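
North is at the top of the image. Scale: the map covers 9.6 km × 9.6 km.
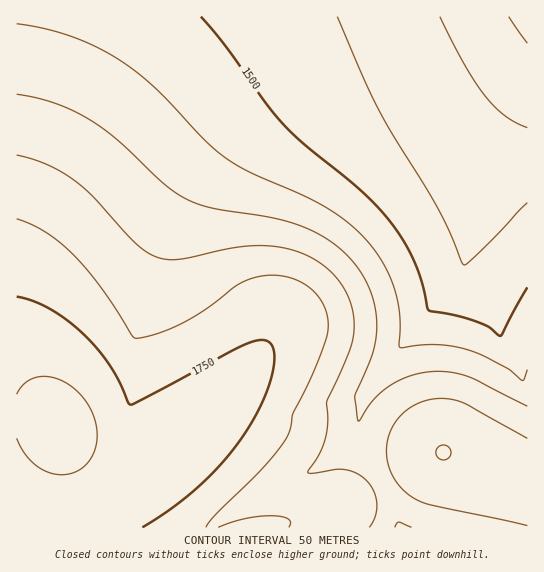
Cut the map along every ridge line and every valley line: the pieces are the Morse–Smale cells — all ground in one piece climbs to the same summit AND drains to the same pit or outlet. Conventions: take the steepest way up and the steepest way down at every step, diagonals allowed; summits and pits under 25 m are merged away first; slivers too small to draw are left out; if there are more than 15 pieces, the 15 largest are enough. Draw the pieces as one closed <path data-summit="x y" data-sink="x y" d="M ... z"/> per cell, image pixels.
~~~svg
<path data-summit="57 430" data-sink="527 17" d="M527 16l-511 1 1 511 256 0 66-21 42-25-10-17-16-19 8-48 17-27 84-105 1-61 8-31 22-41 33-44z"/><path data-summit="443 453" data-sink="527 17" d="M527 89l-32 44-22 41-8 31-1 61-84 105-17 27-8 48 16 19 11 18 61-31 62 24 17 5 6 0z"/><path data-summit="443 453" data-sink="401 527" d="M443 452l-60 30 18 46 127-1-1-46-22-5z"/><path data-summit="57 430" data-sink="401 527" d="M382 483l-43 24-66 20 126 1-6-22z"/>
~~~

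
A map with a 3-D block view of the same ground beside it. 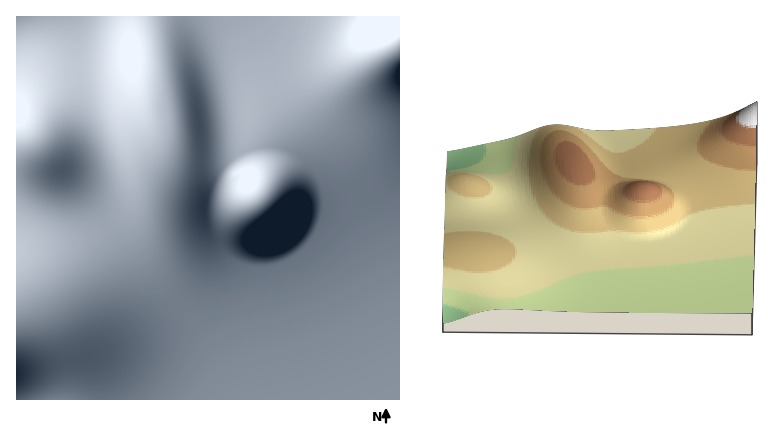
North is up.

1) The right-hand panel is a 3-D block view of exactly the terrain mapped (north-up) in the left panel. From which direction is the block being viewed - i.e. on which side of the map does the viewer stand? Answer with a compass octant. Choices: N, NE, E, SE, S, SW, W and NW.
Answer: S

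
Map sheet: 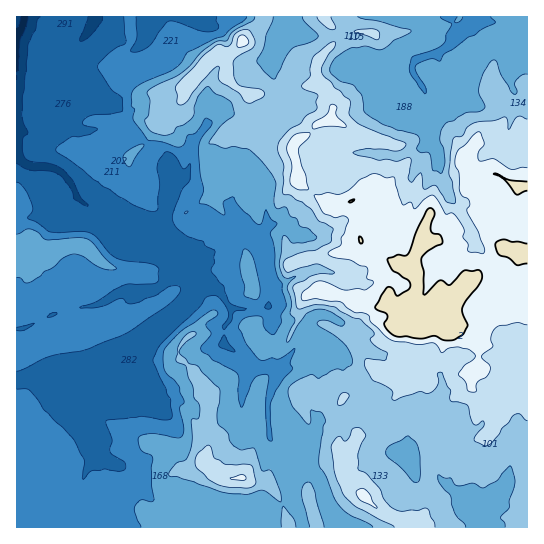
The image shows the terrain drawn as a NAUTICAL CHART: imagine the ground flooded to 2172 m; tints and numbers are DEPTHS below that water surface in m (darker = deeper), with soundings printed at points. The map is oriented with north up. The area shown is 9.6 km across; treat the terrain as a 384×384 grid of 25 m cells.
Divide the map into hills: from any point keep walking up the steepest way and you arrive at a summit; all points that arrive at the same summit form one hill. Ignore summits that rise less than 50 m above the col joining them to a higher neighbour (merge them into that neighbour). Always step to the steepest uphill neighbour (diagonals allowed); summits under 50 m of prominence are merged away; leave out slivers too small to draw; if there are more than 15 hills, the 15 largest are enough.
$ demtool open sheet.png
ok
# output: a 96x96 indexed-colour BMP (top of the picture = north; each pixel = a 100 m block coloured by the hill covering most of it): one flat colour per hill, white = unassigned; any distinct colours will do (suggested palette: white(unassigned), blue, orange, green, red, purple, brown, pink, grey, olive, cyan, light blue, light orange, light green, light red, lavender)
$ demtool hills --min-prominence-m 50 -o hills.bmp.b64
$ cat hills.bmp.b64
<image width="96" height="96" href="data:image/bmp;base64,Qk12EgAAAAAAAHYAAAAoAAAAYAAAAGAAAAABAAQAAAAAAAASAAATCwAAEwsAABAAAAAAAAAA////ALR3HwAOf/8ALKAsACgn1gC9Z5QAS1aMAMJ34wB/f38AIr28AM++FwDox64AeLv/AIrfmACWmP8A1bDFABERERERERERERERERERERERERERERESIiIiIiIiIlVVVVVVVVVVVVVVVVVVERERERERERERERERERERERERERERERERERESIiIiIiIiIlVVVVVVVVVVVVVVVVVVERERERERERERERERERERERERERERERERERESIiIiIiIiIlVVVVVVVVVVVVVVVVVVEREREREREREREREREREREREREREREREiERIiIiIiIiIiJVVVVVVVVVVVVVVVVVVRERERERERERERERERERERERESIiIiIiIiIiIiIiIiIiIiJVVVVVVVVVVVVVVVVVURERERERERERERERERERERERIiIiIiIiIiIiIiIiIiIiIiVVVVVVVVVVVVVVVVVVERERERERERERERERERERERERIiIiIiIiIiIiIiIiIiIiIiVVVVVVVVVVVVVVVVURERERERERERERERERERERERESIiIiIiIiIiIiIiIiIiIiIiVVVVVVVVVVVVVVVVEREREREREREREREREREREREREiIiIiIiIiIiIiIiIiIiIiIlVVVVVVVVVVVVVVUREREREREREREREREREREREREREiIiIiIiIiIiIiIiIiIiIiIlVVVVVVVVVVVVVVERERERERERERERERERERERERESIiIiIiIiIiIiIiIiIiIiIiJVVVVVVVVVVVVVVVEREREREREREREREREREREREREiIiIiIiIiIiIiIiIiIiIiIiVVVVVVVVVVVVVVVRERERERERERERERERERERERESIiIiIiIiIiIiIiIiIiIiIiIlVVVVVVVVVVVVVRERERERERERERERERERERERERIiIiIiIiIiIiIiIiIiIiIiIiJVVVVVVVVVVVVVURERERERERERERERERERERERESIiIiIiIiIiIiIiIiIiIiIiIiJVVVVVVVVVVVVVURERERERERERERERERERERERESIiIiIiIiIiIiIiIiIiIiIiERERVVVVVVVVVVVVEREREREREREREREREREREREREiIiIiIiIiIiIiIiIiIiIiIhERERFVVVVVVVVVVVEREREREREREREREREREREREREiIiIiIiIiIiIiIiIiIiIiIRERERFVVVVVVVVVVVURERERERERERERERERERERERIiIiIiIiIiIiIiIiIiIiIiIRERERFVVVVVVVVVVVURERERERERERERERERERERERIiIiIiIiIiIiIiIiIiIiIiIREREREVVVVVVVVVVVERERERERERERERERERERERESIiIiIiIiIiIiIiIiIiIiIiIRERERERERVVVVVVVREREREREREREREREREREREREiIiIiIiIiIiIiIiIiIiIiIiIRERERERERFVVVVVEREREREREREREREREREREREREiIiIiIiIiIiIiIiIiIiIiIiIREREREREREVVVVRERERERERERERERERERERERERIiIiIiIiIiIiIiIiIiIiIiIiIRERERERERERFVURERERERERERERERERERERERERIiIiIiIiIiIiIiIiIiIiIiIiIRERERERERERERERERERERERERERERERERERERERIiIiIiIiIiIiIiIiIiIiIiIiIhEREREREREREREREREREREREREREREREREREREREiIhEiIiIiIiIiIiIiIiIiIiIhERERERERERERERERERERERERERERERERERERERERERERESIiIiIiIiIiIiIiIiIhEREREREREREREREREREREREREREREREURBEREUQRERERERIiIiIiIiIiIiIiIiIiEREREREREREREREREREREREREREREREURERERERBERERESIiIiIiIiIiIiIiIiIiEREREREREREREREREREREREREREREREURERERERERBERESIiIiIiIiIiIiIiIREREREREREREREREREREREREREREREREREUREREREREREQRESIiIiIiIiIiIiIiEREREREREREREREREREREREREREREREREREUREREREREREREQSIiIiIiIiIiIiIhEREREREREREREREREREREREREREREREREREUREREREREREREREIiIiIiIiIiIiEREREREREREREREREREREREREREREREREREREUREREREREREREREQiIiIiIiIiIhEREREREREREREREREREREREREREREREREREREURERERERERERERERCIiIiIiIiIhEREREREREREREREREREREREREREREREREREREUREREREREREREREREIiIiIiIiIhEREREREREREREREREREREREREREREREREREREURERERERERERERERERCIiIiIiIhEREREREREREREREREREREREREREREREREREREUREREREREREREREREREIiIiIhEREREREREREREREREREREREREREREREREREREREUREREREREREREREREREQiIiIhEREREREREREREREREREREREREREREREREREREREURERERERERERERERERERCIiIREREREREREREREREREREREREREREREREREREREREUREREREREREREREREREREIiEREREREREREREREREREREREREREREREREREREREREUREREREREREREREREREREQREREREREREREREREREREREREREREREREREREREREREUREREREREREREREREREREQREREREREREREREREREREREREREREREREREREREREREURERERERERERERERERERERBEREREREREREREREREREREREREREREREREREREREREURERERERERERERERERERERBEREREREREREREREREREREREREREREREREREREREREURERERERERERERERERERERBEREREREREREREREREREREREREREREREREREREREREURERERERERERERERERERERBEREREREREREREREREREREREREREREREREREREREREURERERERERERERERERERERBEREREREREREREREREREREREREREREREREREREREREUREREREREREREREREREREQREREREREREREREREREREREREREREREREREREREREREUREREREREREREREREREREQREREREREREREREREREREREREREREREREREREREREREURERERERERERERERERERBEREREREREREREREREREREREREREREREREREREREREREUREREREREREREREREREQREREREREREREREREREREREREREREREREREREREREREREUREREREREREREREREREEREREREREREREREREREREREREREREREREREREREREREREUREREREREREREREREQREREREREREREREREREREREREREREREREREREREREREREREURERERERERERERERBEREREREREREREzEREREREREREREREREREREREREREREREREUREREREREREREQRERERERERERERERMzMREREREREREREREREREREREREREREREREUREREREREREREERERERERERERERETMzMREREREREREREREREREREREREREREREREUREREREREREQRERERERERERERERETMzMREREREREREREREREREREREREREREREREURERERERERBEREREREREREREREREzMzMREREREREREREREREREREREREREREREREUREREREREERERERERERERERERERMzMzMREREREREREREREREREREREREREREREREURERERERBEREREREREREREREREREzMzMREREREREREREREREREREREREREREREREUREREREQREREREREREREREREREREzMzMREREREREREREREREREREREREREREREREUREREREQREREREREREREREREREREzMzMREREREREREREREREREREREREREREREREUREREREERERERERERERERERERERMzMzMREREREREREREREREREREREREREREREREUREREREERERERERERERERERERETMzMzMREREREREREREREREREREREREREREREREURERERBERERERERERERETMRERETMzMzEREREREREREREREREREREREREREREREREUREREEREREREREREREREzMREREzMzMxEREREREREREREREREREREREREREREREREUEREREREREREREREREREzMzMzMzMzMxERERERERERERERERERERERERERERERERERERERERERERERERERERMzMzMzMzMzMxERERERERERERERERERERERERERERERERERERERERERERERERERETMzMzMzMzMzMzEREREREREREREREREREREREREREREREREREREREREREREREREREzMzMzMzMzMzMzMRERERERERERERERERERERERERERERERERERERERERERERERETMzMzMzMzMzMzMzMREREREREREREREREREREREREREREREREREREREREREREREREzMzMzMzMzMzMzMzMREREREREREREREREREREREREREREREREREREREREREREREzMzMzMzMzMzMzMzMzMxERERERERERERERERERERERERERERERERERERERMzMzMzMzMzMzMzMzMzMzMzMzMzERERERERERERERERERERERERERERERERERERERMzMzMzMzMzMzMzMzMzMzMzMzMzEREREREREREREREREREREREREREREREREREREREzMzMzMzMzMzMzMzMzMzMzMzMzMREREREREREREREREREREREREREREREREREREREzMzMzMzMzMzMzMzMzMzMzMzMzMRERERERERERERERERERERERERERERERERERERETMzMzMzMzMzMzMzMzMzMzMzMzMREREREREREREREREREREREREREREREREREREREREzMzMzMzMzMzMzMzMzMzMzMzMREREREREREREREREREREREREREREREREREREREREzMzMzMzMzMzMzMzMzMzMzMzMRERERERERERERERERERERERERERERERERERERERETMzMzMzMzMzMzMzMzMzMzMzEREREREREREREREREREREREREREREREREREREREREzMzMzMzMzMzMzMzMzMzMzMzERERERERERERERERERERERERERERERERERERERERMzMzMzMzMzMzMzMzMzMzMzMxEREREREREREREREREREREREREREREREREREREREzMzMzMzMzMzMzMzMzMzMzMzMxERERERERERERERERERERERERERERERERERERERMzMzMzMzMzMzMzMzMzMzMzMzMxERERERERERERERERERERERERERERERERERERERMzMzMzMzMzMzMzMzMzMzMzMzMxERERERERERERERERERERERERERERERERERERERMzMzMzMzMzMzMzMzMzMzMzMzMxEREREREREREREREREREREREREREREREREREREREzMzMzMzMzMzMzMzMzMzMzMzMxEREREREREREREREREREREREREREREREREREREREzMzMzMxEzMzMzMzMzMzMzMzMzERERERERERERERERERERERERERERERERERERERETMzMzERETMzMzMzMzMzMzMzMzERERERERERERERERERERERERERERERERERERERERMzMxERETMzMzMzMzMzMzMzMzEREREREREREREREREREREREREREREREREREREREREzERERERMzMzMzMzMzMzMzMzMRERERERERERERERERERERERERERERERERERERERERERERERMzMzMzMzMzMzMzMxERERERERERERERERERERERERERERERERERERERERERERERERMzMzMzMzMzMzMxEREREREREREREREREREREREREREREREREQ=="/>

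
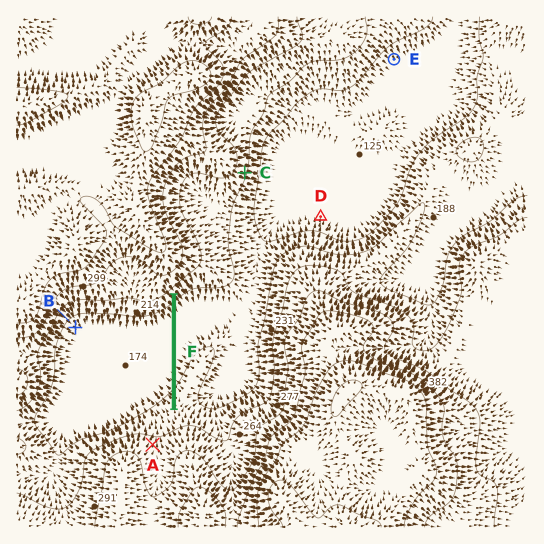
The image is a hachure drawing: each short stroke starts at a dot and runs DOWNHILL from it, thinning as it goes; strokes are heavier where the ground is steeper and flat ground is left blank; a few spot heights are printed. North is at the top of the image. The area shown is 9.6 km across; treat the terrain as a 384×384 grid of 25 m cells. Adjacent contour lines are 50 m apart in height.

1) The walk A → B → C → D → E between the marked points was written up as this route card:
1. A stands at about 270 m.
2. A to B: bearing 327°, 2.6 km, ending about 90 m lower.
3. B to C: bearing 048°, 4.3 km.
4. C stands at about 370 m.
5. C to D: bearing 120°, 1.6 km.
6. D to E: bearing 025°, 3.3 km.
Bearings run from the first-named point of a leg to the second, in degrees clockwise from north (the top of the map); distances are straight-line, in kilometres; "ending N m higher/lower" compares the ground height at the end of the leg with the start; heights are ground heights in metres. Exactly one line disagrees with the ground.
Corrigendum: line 4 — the height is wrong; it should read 210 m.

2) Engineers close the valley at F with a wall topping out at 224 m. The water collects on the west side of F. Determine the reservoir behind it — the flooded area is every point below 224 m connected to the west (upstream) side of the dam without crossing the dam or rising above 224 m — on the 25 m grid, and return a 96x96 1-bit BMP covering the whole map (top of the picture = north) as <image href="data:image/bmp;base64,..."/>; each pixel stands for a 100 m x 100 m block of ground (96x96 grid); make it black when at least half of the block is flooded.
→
<image width="96" height="96" href="data:image/bmp;base64,Qk2+BAAAAAAAAD4AAAAoAAAAYAAAAGAAAAABAAEAAAAAAIAEAAATCwAAEwsAAAIAAAAAAAAA////AAAAAAAAAAAAAAAAAAAAAAAAAAAAAAAAAAAAAAAAAAAAAAAAAAAAAAAAAAAAAAAAAAAAAAAAAAAAAAAAAAAAAAAAAAAAAAAAAAAAAAACAAAAAAAAAAAAAAAPgAAAAAAAAAAAAAAfwAAAAAAAAAAAAAA/wAAAAAAAAAAAAAA/wAAAAAAAAAAAAAAf4AAAAAAAAAAAAAAP4AAAAAAAAAAAAAAP4AAAAAAAAAAAAAAH8AAAAAAAAAAAAAAP+AAAAAAAAAAAAAAP/wAAAAAAAAAAAAAf/8AAAAAAAAAAAAA///gAAAAAAAAAAAA///8AAAAAAAAAAAA////gAAAAAAAAAAA////wAAAAAAAAAAAf///4AAAAAAAAAAAP///4AAAAAAAAAAAP///4AAAAAAAAAAAH///4AAAAAAAAAAAH///4AAAAAAAAAAAD///4AAAAAAAAAAAD///4AAAAAAAAAAAD///4AAAAAAAAAAAD///4AAAAAAAAAAAD///4AAAAAAAAAAAD///4AAAAAAAAAAAD///4AAAAAAAAAAAD///4AAAAAAAAAAAB///4AAAAAAAAAAAB///4AAAAAAAAAAAA///4AAAAAAAAAAAA///4AAAAAAAAAAAAf//4AAAAAAAAAAAAP//4AAAAAAAAAAAADwA4AAAAAAAAAAAAAAAIAAAAAAAAAAAAAAAAAAAAAAAAAAAAAAAAAAAAAAAAAAAAAAAAAAAAAAAAAAAAAAAAAAAAAAAAAAAAAAAAAAAAAAAAAAAAAAAAAAAAAAAAAAAAAAAAAAAAAAAAAAAAAAAAAAAAAAAAAAAAAAAAAAAAAAAAAAAAAAAAAAAAAAAAAAAAAAAAAAAAAAAAAAAAAAAAAAAAAAAAAAAAAAAAAAAAAAAAAAAAAAAAAAAAAAAAAAAAAAAAAAAAAAAAAAAAAAAAAAAAAAAAAAAAAAAAAAAAAAAAAAAAAAAAAAAAAAAAAAAAAAAAAAAAAAAAAAAAAAAAAAAAAAAAAAAAAAAAAAAAAAAAAAAAAAAAAAAAAAAAAAAAAAAAAAAAAAAAAAAAAAAAAAAAAAAAAAAAAAAAAAAAAAAAAAAAAAAAAAAAAAAAAAAAAAAAAAAAAAAAAAAAAAAAAAAAAAAAAAAAAAAAAAAAAAAAAAAAAAAAAAAAAAAAAAAAAAAAAAAAAAAAAAAAAAAAAAAAAAAAAAAAAAAAAAAAAAAAAAAAAAAAAAAAAAAAAAAAAAAAAAAAAAAAAAAAAAAAAAAAAAAAAAAAAAAAAAAAAAAAAAAAAAAAAAAAAAAAAAAAAAAAAAAAAAAAAAAAAAAAAAAAAAAAAAAAAAAAAAAAAAAAAAAAAAAAAAAAAAAAAAAAAAAAAAAAAAAAAAAAAAAAAAAAAAAAAAAAAAAAAAAAAAAAAAAAAAAAAAAAAAAAAAAAAAAAAAAAAAAAAAAAAAAAAAAAAAAAAAAAAAAAAAAAAAAAAAAAAAAAAAAAAAAAAAAAAAAAAAAAAAAAAAAAAAAAAAAAAAAAAAAAAAAAAAAAAAAAAAA="/>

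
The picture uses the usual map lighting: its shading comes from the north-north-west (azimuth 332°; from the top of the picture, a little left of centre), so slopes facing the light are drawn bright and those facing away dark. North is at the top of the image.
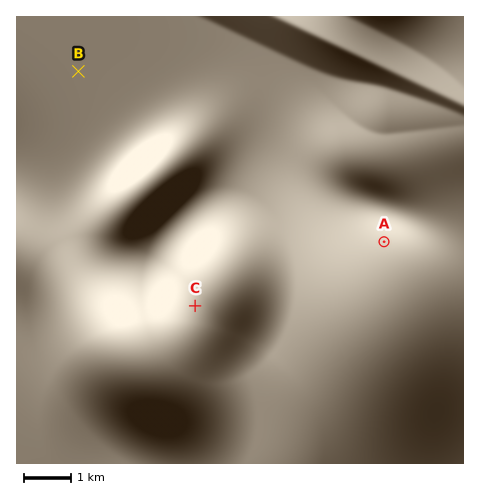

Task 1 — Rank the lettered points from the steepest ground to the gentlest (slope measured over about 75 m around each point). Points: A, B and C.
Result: A C B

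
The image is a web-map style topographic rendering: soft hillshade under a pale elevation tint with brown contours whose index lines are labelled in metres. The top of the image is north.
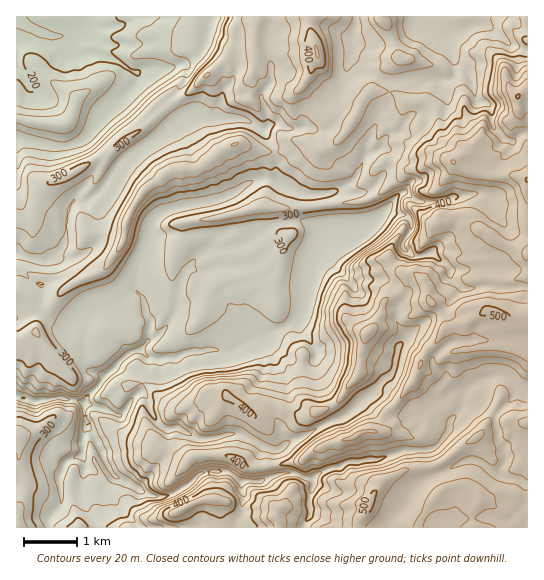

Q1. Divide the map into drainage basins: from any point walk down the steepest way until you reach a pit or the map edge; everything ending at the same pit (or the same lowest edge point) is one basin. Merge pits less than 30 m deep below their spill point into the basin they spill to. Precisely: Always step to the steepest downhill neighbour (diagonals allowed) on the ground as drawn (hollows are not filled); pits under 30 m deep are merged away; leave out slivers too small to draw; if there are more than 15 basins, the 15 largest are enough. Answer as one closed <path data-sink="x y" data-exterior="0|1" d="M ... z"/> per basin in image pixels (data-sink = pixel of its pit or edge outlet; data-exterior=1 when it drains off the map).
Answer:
<path data-sink="17 17" data-exterior="1" d="M461 216l-24 7-12 18-19 2-8-4-3 2-6 10 0 8 10 12 16 3-4 1-12 18-15 9-9 24-10 11-5 34-26 34-25 11-7 0-24-11-9-1-16 11-8-8-19-12-12 0-39 17-7 6-11 17-1 7 5 6 27 13-20 25 5 17 5 8 24-11 16 0 2 2 2 26 306-1 0-273-29-11z"/><path data-sink="23 398" data-exterior="0" d="M381 91l-8 0-8 6-18 34-16 16-9 4-4 0-15-10-8 0-16 11-12 0-25-8-8 0-13 7-24 18-23 0-8 4-21 16-12 17-6 15-4 22-21 28-36 17-17 20-8 0-6-3-12-12-7-2 0 143 4 4-1 25 6 15-2 21-7 15 1 14 204 0 0-13-1-13-2-2-16 0-21 11-4-1-4-7-5-17 20-25-27-13-5-6 1-7 14-20 43-20 12 0 19 12 8 8 16-11 9 1 24 11 7 0 25-11 26-34 5-34 10-11 9-24 15-9 12-18 4-1-16-3-10-12 2-12 6-8 9 4 19-2 12-18 24-7 38 27 29 10 0-72-17-6-22 1-12-1-15-6-9-7 10-9-5-6-9-3-6-5-6-28-6-7-5-3-21 0-14-9z"/><path data-sink="17 253" data-exterior="1" d="M311 16l-52 1-3 8-2 18-17 1-6 6-4 9-24 18-12 14-26 17-20 19-22 13-16 15-13 5-33 20-14 4-8 14-6 20-4 3-13 0 0 69 7 3 12 12 6 3 8 0 17-20 36-17 19-25 8-32 15-24 30-21 23 0 24-18 13-7 8 0 25 8 16-1 12-10 12 2 11 8 13-4 16-16 4-8-13-7-11-3-24-26 14-29 0-7-6-18z"/>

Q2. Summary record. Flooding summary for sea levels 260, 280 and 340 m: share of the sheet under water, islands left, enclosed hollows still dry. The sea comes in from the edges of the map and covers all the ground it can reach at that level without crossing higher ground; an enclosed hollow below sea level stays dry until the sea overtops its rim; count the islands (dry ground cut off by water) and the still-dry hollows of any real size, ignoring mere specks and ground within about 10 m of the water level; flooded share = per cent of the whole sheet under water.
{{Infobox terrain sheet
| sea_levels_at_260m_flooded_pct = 11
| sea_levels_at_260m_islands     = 0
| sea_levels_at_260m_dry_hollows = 0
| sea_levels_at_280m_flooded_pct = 26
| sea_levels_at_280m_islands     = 0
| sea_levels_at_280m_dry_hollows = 0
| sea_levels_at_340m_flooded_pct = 52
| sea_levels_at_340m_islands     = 1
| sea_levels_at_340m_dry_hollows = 0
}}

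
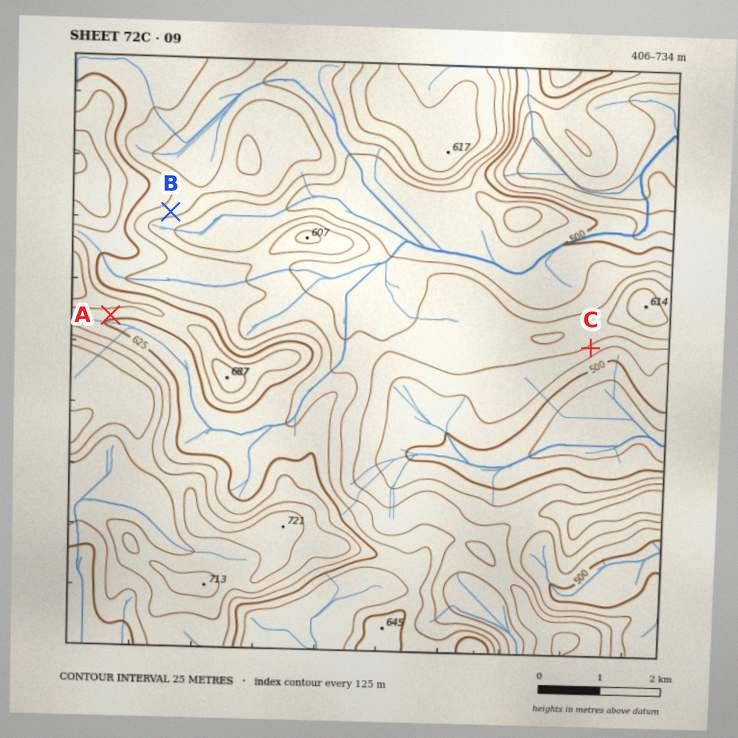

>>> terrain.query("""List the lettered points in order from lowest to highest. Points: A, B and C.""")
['C', 'B', 'A']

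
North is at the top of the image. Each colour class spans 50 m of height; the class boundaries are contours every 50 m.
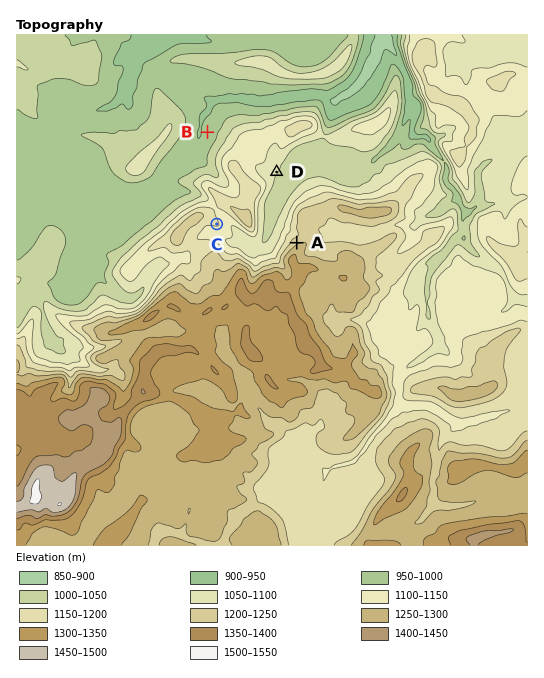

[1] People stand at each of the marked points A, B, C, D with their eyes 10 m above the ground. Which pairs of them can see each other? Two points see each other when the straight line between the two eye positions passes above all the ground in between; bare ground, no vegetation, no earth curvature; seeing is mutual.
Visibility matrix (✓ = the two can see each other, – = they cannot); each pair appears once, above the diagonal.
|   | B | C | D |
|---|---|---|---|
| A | – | ✓ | ✓ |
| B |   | – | – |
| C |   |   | – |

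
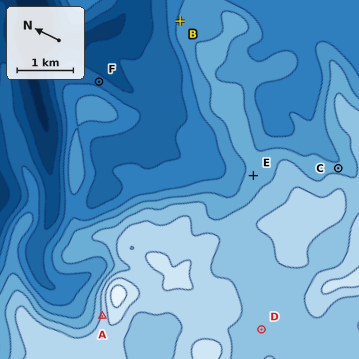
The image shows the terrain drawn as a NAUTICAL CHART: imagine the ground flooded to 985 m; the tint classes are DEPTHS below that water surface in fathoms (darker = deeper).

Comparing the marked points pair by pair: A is above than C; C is above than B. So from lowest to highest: B C A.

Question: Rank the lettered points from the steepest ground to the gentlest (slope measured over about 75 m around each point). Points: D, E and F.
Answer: F E D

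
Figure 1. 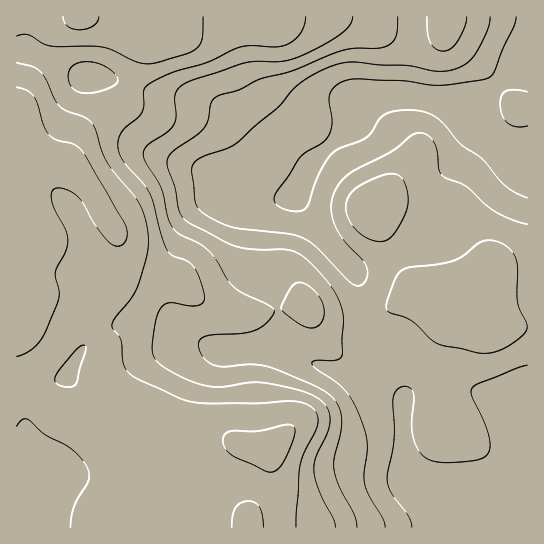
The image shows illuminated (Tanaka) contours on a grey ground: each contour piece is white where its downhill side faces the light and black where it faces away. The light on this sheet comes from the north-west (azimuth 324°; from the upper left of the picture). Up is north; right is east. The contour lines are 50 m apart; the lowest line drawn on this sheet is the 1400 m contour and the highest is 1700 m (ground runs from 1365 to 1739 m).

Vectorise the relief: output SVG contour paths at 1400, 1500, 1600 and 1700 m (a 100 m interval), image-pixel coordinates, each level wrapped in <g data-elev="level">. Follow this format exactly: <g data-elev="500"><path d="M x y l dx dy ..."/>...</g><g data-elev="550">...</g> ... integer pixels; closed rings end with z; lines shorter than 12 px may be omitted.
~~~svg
<g data-elev="1400"><path d="M527 198l-12-5-10-8-22-25-22-16-16-19-8-7-12-6-18-2-13 1-9 4-6 4-7 12-5 6-8 4-20 7-7 6-13 20-10 29-4 6-8 2-11-1-9-5-3-6 3-7 22-34 7-6 16-9 7-8 3-13-3-25 3-7 5-5 9-5 12-1 45 2 38 4 46-7 4-2 3-5 9-22 11-23 2-9"/><path d="M527 92l-12-2-9 1-4 4-2 8 2 12 5 8 10 4 10-1"/></g><g data-elev="1500"><path d="M385 527l-2-8-13-22-5-12-1-11 3-32-3-13-7-19-6-12-8-9-9-8-18-12-4-6 3-3 22 0 5-5 1-40-3-12-6-12-20-25-17-13-11-3-29 0-20-3-12-5-39-21-7-11-4-21-7-20-1-7 1-5 5-6 23-16 9-8 3-8 3-16 5-6 23-7 22-11 33-9 47-19 14-3 23 0 9-2 6-4 3-5 2-20"/><path d="M477 353l13 0 13-4 18-12 5-6 1-4-9-25 0-33-2-11-9-11-6-4-8-3-7 0-7 3-16 13-10 5-16 3-27 3-8 3-7 9-9 26 0 4 3 3 22 9 26 22z"/><path d="M374 241l9 0 7-3 8-11 8-16 2-10-1-12-4-10-6-5-12 1-21 8-11 8-6 10-1 10 5 13 10 10z"/><path d="M427 17l1 16 2 9 5 7 8 2 8-2 6-7 8-15 2-10"/></g><g data-elev="1600"><path d="M335 527l-2-9-14-28-5-17 2-15 11-24 3-11-1-12-6-9-9-6-11-5-37-8-16-1-31 5-17-2-15-6-16-8-11-6-6-7-2-8 1-11 3-20 5-11 4-4 5-1 20 3 9-1 5-4 0-7-5-17-6-11-7-6-13-4-6-6-5-13-12-43-7-10-20-23-3-7-2-8 1-8 3-7 20-19 2-6 0-16 6-7 23-11 36-10 32-15 10-1 24 1 12-2 6-4 7-7 4-8 2-9"/><path d="M82 93l-9-5-5-9 1-9 8-7 10-1 12 2 12 6 6 8 0 5-9 6-14 4z"/></g><g data-elev="1700"><path d="M263 527l-1-12-2-8-5-4-6-2-8 2-6 5-2 7-1 12"/><path d="M266 471l5 1 4-1 8-9 11-25 1-7-2-4-7-1-31 6-22 0-8 3-2 4 0 5 6 10 6 4z"/><path d="M17 356l13-5 10-10 6-11 13-32 0-8-4-17 11-22 2-12-3-10-13-26-1-8 2-5 4-2 6 1 8 3 7 5 5 6 14 24 9 12 7 6 5 1 4-1 4-5 1-6-3-12-41-69-9-9-17-4-7-4-6-10-6-21-4-8-7-6-10-4"/><path d="M63 17l1 5 3 4 6 3 6 1 8-1 6-3 4-4 2-5"/></g>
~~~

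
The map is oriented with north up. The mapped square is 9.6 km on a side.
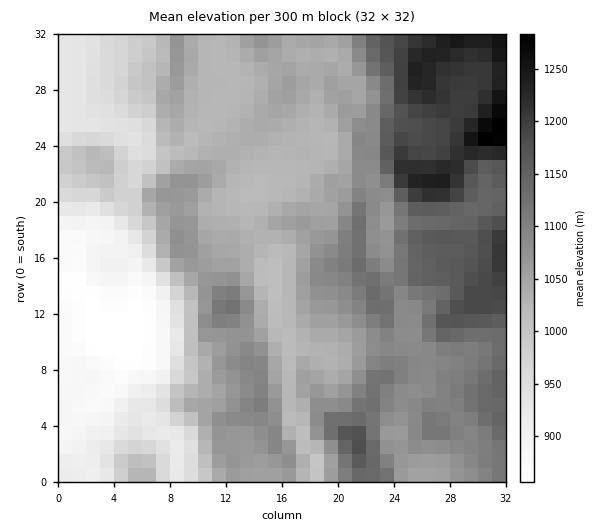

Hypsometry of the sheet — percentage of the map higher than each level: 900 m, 91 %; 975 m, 79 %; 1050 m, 52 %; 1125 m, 20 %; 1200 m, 6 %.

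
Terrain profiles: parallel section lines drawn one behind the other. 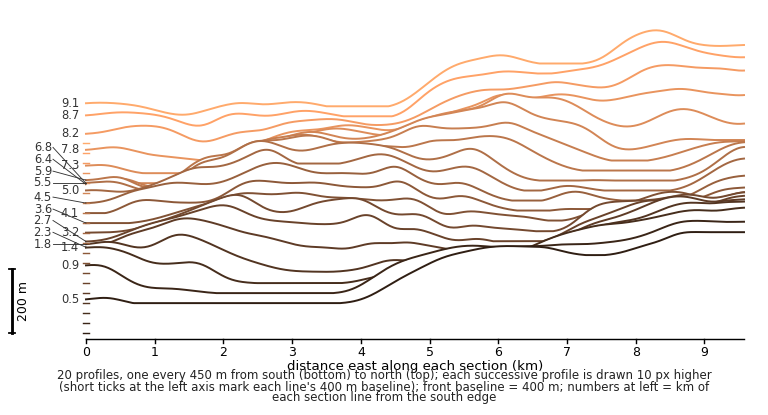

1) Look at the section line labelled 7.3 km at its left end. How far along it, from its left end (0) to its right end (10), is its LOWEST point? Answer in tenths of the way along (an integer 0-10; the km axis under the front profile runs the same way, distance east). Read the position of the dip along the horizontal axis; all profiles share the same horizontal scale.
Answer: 1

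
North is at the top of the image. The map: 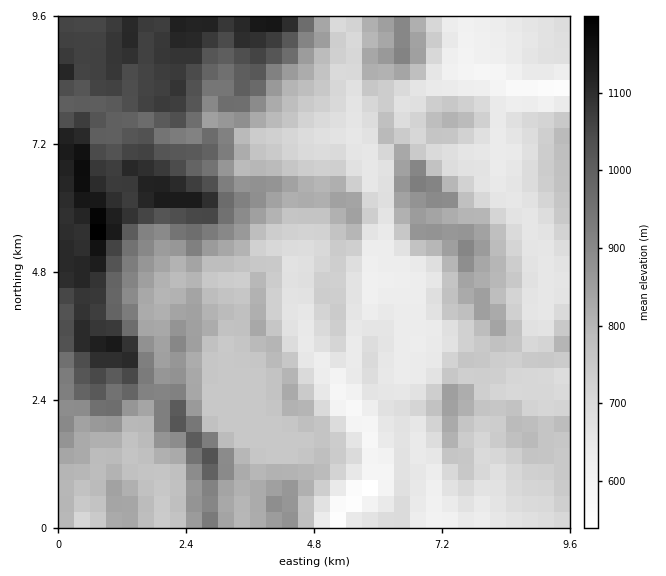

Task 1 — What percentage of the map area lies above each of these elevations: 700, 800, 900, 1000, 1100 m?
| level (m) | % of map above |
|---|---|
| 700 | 72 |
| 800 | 42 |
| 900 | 24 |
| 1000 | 17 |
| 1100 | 5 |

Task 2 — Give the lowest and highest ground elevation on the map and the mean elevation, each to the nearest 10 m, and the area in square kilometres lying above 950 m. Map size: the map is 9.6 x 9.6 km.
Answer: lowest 510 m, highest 1230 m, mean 810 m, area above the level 18.6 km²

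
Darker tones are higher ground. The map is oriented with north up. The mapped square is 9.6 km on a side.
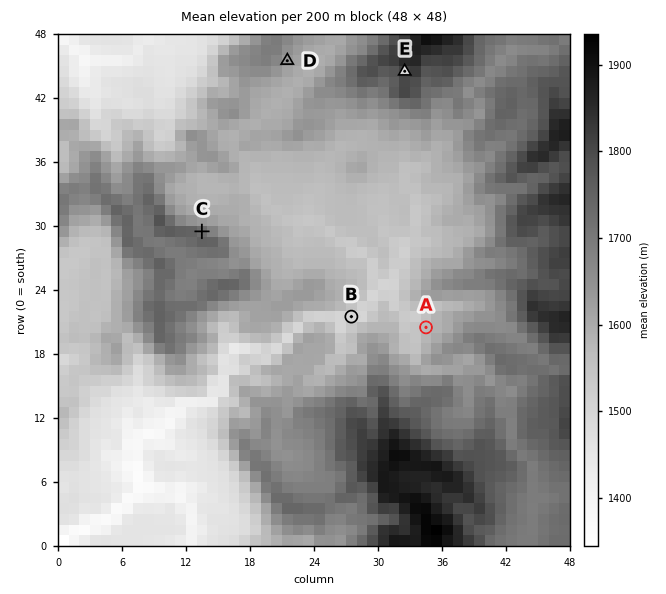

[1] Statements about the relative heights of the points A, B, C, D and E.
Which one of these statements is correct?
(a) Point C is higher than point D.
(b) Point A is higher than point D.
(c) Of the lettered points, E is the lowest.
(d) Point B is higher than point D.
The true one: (a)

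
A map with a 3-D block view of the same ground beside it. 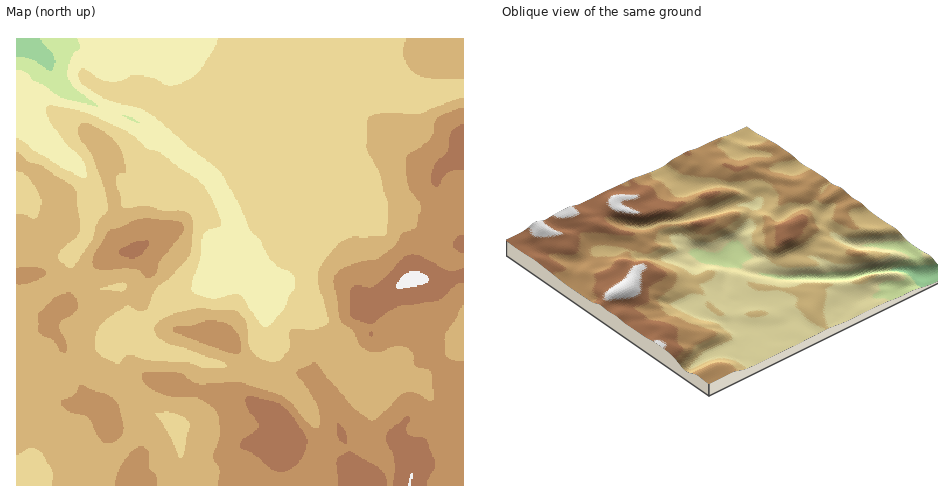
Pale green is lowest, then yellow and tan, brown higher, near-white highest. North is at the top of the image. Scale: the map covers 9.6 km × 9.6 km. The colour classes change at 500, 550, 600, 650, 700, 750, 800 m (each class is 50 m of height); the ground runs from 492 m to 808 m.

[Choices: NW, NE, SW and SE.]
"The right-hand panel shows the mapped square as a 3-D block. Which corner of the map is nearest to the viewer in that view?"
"NE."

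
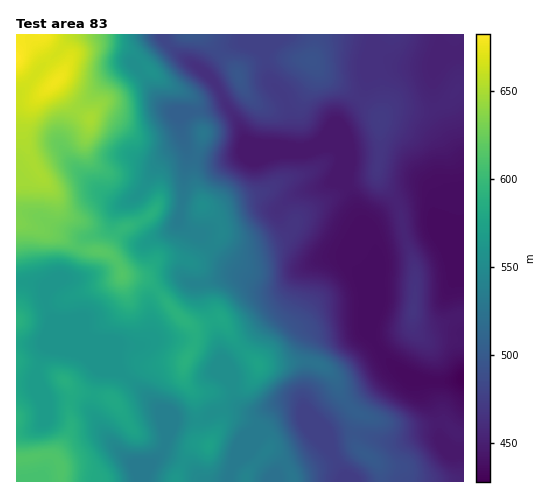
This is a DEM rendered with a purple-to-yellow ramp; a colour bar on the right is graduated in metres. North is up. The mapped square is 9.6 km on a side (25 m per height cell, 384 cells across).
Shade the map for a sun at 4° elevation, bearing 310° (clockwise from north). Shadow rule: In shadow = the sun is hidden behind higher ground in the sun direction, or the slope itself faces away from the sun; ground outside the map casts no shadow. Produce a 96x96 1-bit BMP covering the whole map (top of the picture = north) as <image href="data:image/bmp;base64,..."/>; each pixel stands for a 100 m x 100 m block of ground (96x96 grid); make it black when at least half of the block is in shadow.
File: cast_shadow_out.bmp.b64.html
<image width="96" height="96" href="data:image/bmp;base64,Qk2+BAAAAAAAAD4AAAAoAAAAYAAAAGAAAAABAAEAAAAAAIAEAAATCwAAEwsAAAIAAAAAAAAA////AAAAAAAAAAcAAAAAAgAAAAAAAAAAAAAAAAAAAAAAAAAAAAgAAAAAAAAAAAAAADwAAAAAAAAAAAAAAD4AAAAAAAAAAAAAAD4AAAAAAAAAAAAMAD4AAAAAAAAAAAA8AB4AAAAAAAAAAAAcAB8AAAAAAAAAAAAAAA8AAAAAAAAAAAAAAAcAAAAAAAAAAAAAAAIAAAAAAAAAAAAAAAAAAAAAAAAAAAAAAAAACAAAAAAAAAAAAAAAPgAAAAAAAAAAAAAH/wAAAAAAAAAAAAA//wAAAAAAAAAAAAA//wAAAAAAAAAAAAA//wAAAAAAAAAAAAAf/gAAAAAAAAAAAAAP/gAAAAAAAAAAAAAP/gAAAAAAAAAAAwAH/AAAAAAAAAAAB4AD/AAAAAAAAAAAB8AA8AAAAAAAAAAAA+AAAAAAAAAAAAAAAeAAAAAAAAAAAAAAAeAAAAAAAAAAAAAAAMAAAAAAAAAAAAAAAEAAAAAAAAAAAAAAAAAAAAAAAAAAAAAAAAAAAAAAAAAYAAAAAAAAAAAAAAAAAAAAAAAAAAAAAAAAAAAAAAAAAAAAAAAAAAAAAAAAAAAAAAAAAAAAAAAAAAAAAAAAAAAAAAAAAAAAAAAAAAAAAAAAAAAAAAAAAAAAAAAAAAAAAAAAAAAAAAAAAAAAAAAAAAAAAAAAAAAAAAAAAAAAAAADgAAAAAAAAAAAAAADgAAAAAAAAAAAwAADwAAAAAAAwAAAwAABwAAAAAA/4AAAwAABgAAAAAB/4AAAAAAAAAAAAAA/wAAAAAAAAAAAAAADwAAAAAAAAAAAAAAAAAAAAAAAAAAAAAAAAABgAAAAAAAAAAAAAAD/wAAAAAAAAAAAAAB/4AAAAAAAAAAAAAAf8AAAAAAAAAAAAAAP8AAAAAAAAAAAAAAH8AAAAAAAAAAAAAAD8ADAAAAAAAAAAAAB8AHAAAAAAAAAAAAB8AHAAAAAAAAAAAAA4AAAAAAAAAAAAAeA4AAAAAAAAAAAAAPAQAAAAAAAAAAAAAOAAAAAAAAAAAAAAAEAAAAAAAAAAAAAAAAAAAAAAAAAAAAAAAAAAAAAAAAAAAAAAAAAAH/AAAAAAAAAAAAAAP/AAAAAAAAAAH+MAP/AAAAAAAAAAP/eAP/AAAAAAAAAAP+fAP+AAAAAAAAAAP+PgH+AAAAAAAAAAP+PwH8AAAAAAAAAAH//wD8AAAAAAAAAAH//gD4AAAAAAAAAADn/gAwAAAAAAAAAADj/gAAAAAAAAAAAABj/gAAAAAAAAAAAAAD/AAAAAAAAAAAAAAD/AGAAAAAAAAAAAAH+AGAAAAAAAAAAAAD8AAAAAAAAAAAAAAB4AAAAAAAAAAAAHAAQAAAAAAAAAAAAHAAAAAAAAAAAAAAADgCAAAAAAAAAAAAAB//AAAAAAAAAAAAAB//gAAAAAAAAAAAAA//AAAAAAAAAAAAAA//AAAAAAAAAAAAAAf/AAAAAAAAAAAAAAH+AAAAAAAAAAAAAAB+AAAAAAAAAAAAAAB+cAAAAAAAAAAAAAB/8AAAAAAAAAAA="/>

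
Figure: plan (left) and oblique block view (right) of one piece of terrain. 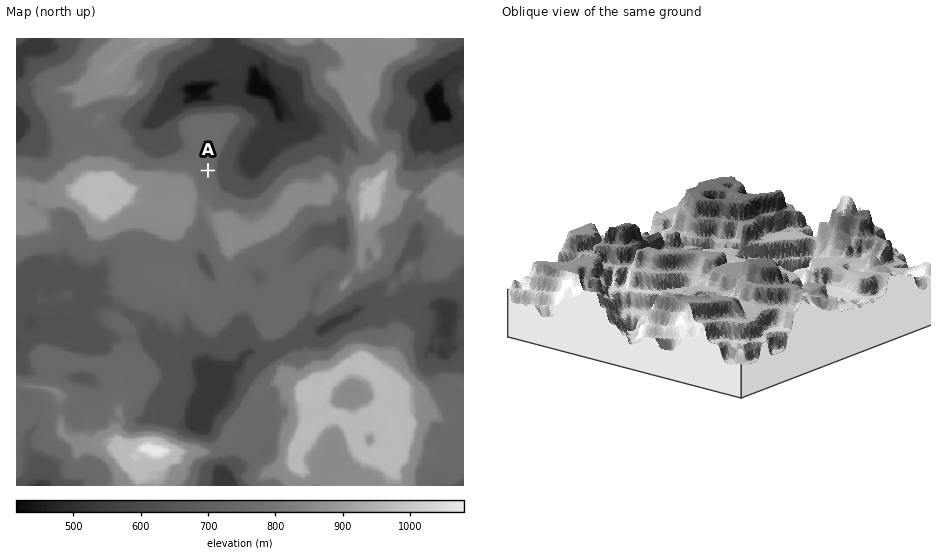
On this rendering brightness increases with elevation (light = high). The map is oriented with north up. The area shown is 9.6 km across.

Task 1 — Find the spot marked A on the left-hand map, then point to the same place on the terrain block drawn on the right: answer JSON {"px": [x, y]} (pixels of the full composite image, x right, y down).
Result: {"px": [698, 285]}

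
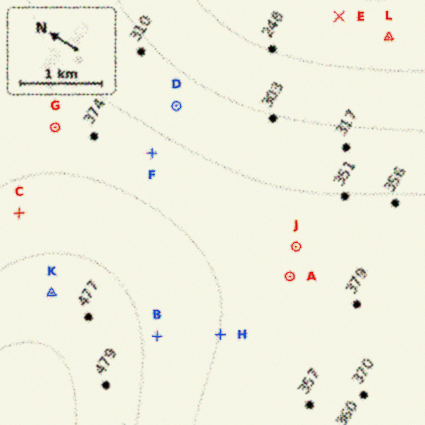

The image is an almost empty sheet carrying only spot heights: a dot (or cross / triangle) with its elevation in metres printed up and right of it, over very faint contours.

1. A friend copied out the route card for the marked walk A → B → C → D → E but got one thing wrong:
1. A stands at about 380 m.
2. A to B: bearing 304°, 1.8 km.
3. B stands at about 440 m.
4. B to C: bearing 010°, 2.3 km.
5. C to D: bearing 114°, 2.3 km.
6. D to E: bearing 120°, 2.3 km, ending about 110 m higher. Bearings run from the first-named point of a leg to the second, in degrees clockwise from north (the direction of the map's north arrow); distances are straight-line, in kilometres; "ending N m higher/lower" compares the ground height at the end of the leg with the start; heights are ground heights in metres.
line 6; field sense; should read lower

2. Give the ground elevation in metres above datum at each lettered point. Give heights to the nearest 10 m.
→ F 370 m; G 380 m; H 400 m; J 370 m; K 470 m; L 220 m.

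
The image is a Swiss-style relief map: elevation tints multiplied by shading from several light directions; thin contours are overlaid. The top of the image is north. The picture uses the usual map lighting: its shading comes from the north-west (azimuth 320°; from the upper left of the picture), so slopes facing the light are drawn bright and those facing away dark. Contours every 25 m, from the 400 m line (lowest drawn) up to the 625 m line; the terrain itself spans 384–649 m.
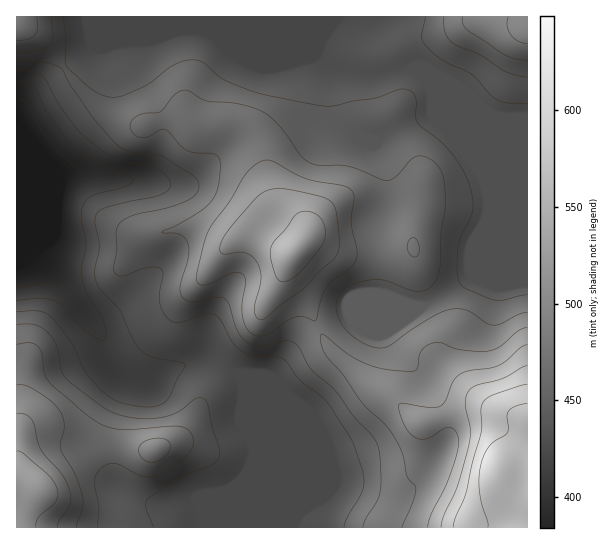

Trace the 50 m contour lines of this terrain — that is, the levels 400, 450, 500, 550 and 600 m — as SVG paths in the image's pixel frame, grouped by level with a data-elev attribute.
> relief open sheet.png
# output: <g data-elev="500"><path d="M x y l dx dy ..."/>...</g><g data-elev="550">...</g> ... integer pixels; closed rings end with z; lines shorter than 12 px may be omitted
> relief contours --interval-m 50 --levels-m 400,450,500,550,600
<g data-elev="400"><path d="M17 98l5 2 4 3 20 34 15 17 18 16 3 8-11 25-1 11 2 28-11 36-7 4-37 5"/></g><g data-elev="450"><path d="M17 70l16 2 10 5 5 6 11 22 16 21 10 11 18 14 16 9 36 8 8 5 6 6 2 4-1 4-8 7-53 13-12 6-2 9 4 25-4 28 2 8 4 7 19 20 13 29 8 11 10 7 30 5 4 2 0 2-8 13-7 18-7 6-6 3-10 1-25-4-15-8-17-17-7-11-12-25-20-25-6-4-7-2-21 1"/></g><g data-elev="500"><path d="M98 527l1-20-4-25 1-7 5-6 6-5 7-1 7 2 21 11 8 1 8-2 14-8 17-13 4-9-1-10-5-6-8-3-56 4-12-2-10-4-16-11-36-31-4-8-3-20-4-8-8-3-13 1"/><path d="M527 312l-8 2-17 9-8 2-8-2-20-13-8-1-8 0-9 3-12 7-42 28-10 1-12-4-16-11-10-15-3-8 0-8 3-7 4-5 14-7 20-4 10 2 24 9 11 1 9-4 7-10 2-12 1-30 4-36-2-22-3-8-5-6-10-6-10 0-5 3-15 17-9 4-37-15-35-2-12-7-21-30-17-14-10-5-15-4-33-3-20-11-5 1-6 3-14 18-19 2-10 7-2 4 1 5 7 7 9 0 14-7 4-1 4 3 10 13 7 5 8 3 19 1 6 4 1 8-1 19-3 8-4 8-15 13-35 19 17 1 6 4 3 5 1 12-8 28 0 11 4 5 6 3 27-5 7 1 4 7 9 28 7 8 6 4 12 1 23-5 9 2 5 6 11 20 24 21 19 27 19 20 4 8 2 8 2 36-3 10-12 19-3 9"/><path d="M17 52l21-2 11-4 4-9-2-20"/><path d="M444 17l1 16 4 6 4 4 26 11 28 18 20 5"/></g><g data-elev="550"><path d="M58 527l1-6 11-18 1-6-2-10-7-13-22-25-8-30-7-5-8-1"/><path d="M527 345l-6 2-15 14-8 5-29 5-10 4-6 7-8 20-6 5-10 0-26-4-4 2 0 6 5 14 5 8 6 5 6 1 6-1 16-9 6-2 6 3 3 7 0 12-5 18-8 21-14 27-3 12"/><path d="M259 319l7-1 15-13 21-15 35-35 2-13-2-27-3-10-6-6-11-4-30-6-10 0-10 1-6 4-7 6-31 38-3 8 1 7 4 1 14-2 7 1 8 5 5 8 2 15-7 28 1 6z"/><path d="M508 17l-1 9 4 9 6 6 10 3"/></g><g data-elev="600"><path d="M527 384l-34 11-7 4-4 4-1 7 0 24-8 28-7 32-11 24-2 9"/></g>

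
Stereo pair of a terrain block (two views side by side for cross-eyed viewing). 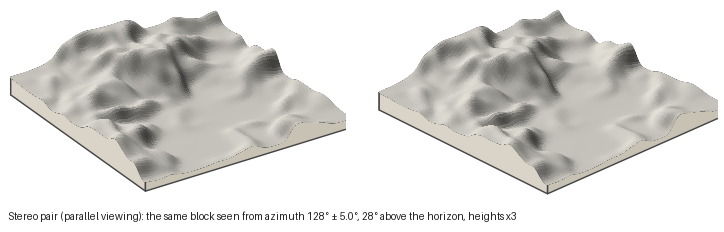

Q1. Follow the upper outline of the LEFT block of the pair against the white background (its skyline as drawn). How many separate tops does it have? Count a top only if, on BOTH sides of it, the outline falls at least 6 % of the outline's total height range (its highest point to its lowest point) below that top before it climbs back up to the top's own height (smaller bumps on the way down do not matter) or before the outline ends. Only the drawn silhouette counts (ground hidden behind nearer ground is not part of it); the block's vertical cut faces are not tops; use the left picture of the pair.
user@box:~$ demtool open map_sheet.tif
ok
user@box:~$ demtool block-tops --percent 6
2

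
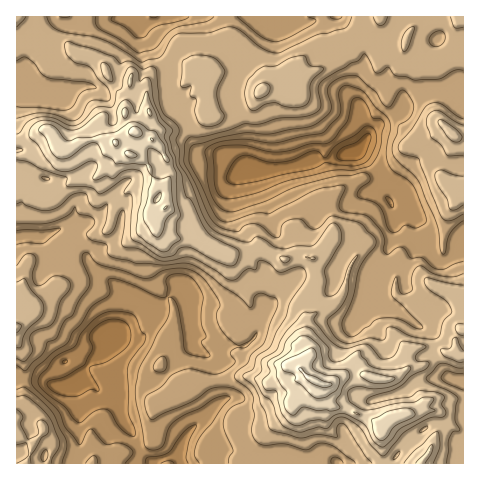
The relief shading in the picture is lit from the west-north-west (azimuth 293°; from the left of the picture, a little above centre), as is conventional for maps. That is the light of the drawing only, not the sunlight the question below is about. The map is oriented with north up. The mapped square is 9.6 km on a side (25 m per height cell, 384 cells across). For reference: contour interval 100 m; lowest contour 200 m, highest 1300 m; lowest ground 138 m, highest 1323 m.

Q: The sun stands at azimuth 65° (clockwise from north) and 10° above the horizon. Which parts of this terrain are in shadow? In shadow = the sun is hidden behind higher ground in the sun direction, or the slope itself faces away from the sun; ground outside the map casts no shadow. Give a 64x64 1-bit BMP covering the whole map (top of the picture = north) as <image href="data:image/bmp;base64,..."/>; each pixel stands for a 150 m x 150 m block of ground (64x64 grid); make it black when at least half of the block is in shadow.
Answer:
<image width="64" height="64" href="data:image/bmp;base64,Qk0+AgAAAAAAAD4AAAAoAAAAQAAAAEAAAAABAAEAAAAAAAACAAATCwAAEwsAAAIAAAAAAAAA////AAAAAAAAAf/////zwMBB//////PgSEP/////8OAAQ//////wICBP//////AwMA////9/8DAAD////3/AGAAP5//+8wAAAA/x//7gAAAAH+D//+DAAAD/wH//8fiAAf/AP//g+ACAd+A//4BgHoAn4B//AAAfgAfgH/wAAA+AD/Af/gAGHAAP8H/+AAYAAA/wf/8ADgwAH/j/fwAcPwAf2Px/ABh+AB/8+D8AAOAAH/3xPwADxAAf//+fAE+OgA///4cATJ4Af///A4BN+AD///4Dhg3gH////gPCLcC////+PeIkwJ////49wAQAH///+DwABBgf//ngIAAAGD//+IAAMAA4///wAAAwB/j///CABBgH+Of/8AAAGA/8I//gAAAYH/wx/+gAAAAf/HH/6AAAAD/+Y//sAAAAP/7v9+AAAAB//P/v4AAAAH/4///gAAAf//D+f+wBwD//4P5/mA/4P//5/n84D/x3//z8PHAP+HP//vgJ4G/4M//8+AGA4PAD//xgxgDgwAP/+AHnYcDHAf/wA+Zhw88B+eAf/mODxgH5wB/+YYHgA/mAD/9jAOAH84Bn/wMAQAPjgEP7AwAAAe4AZ/kBAAIA9gBv8AAAAAB2ACeAHgAAAC4ABgAeAAAALgAAABwAAABnHAAABAAAAWAeAAAAAAAD8B4AAGAAAAOwDg=="/>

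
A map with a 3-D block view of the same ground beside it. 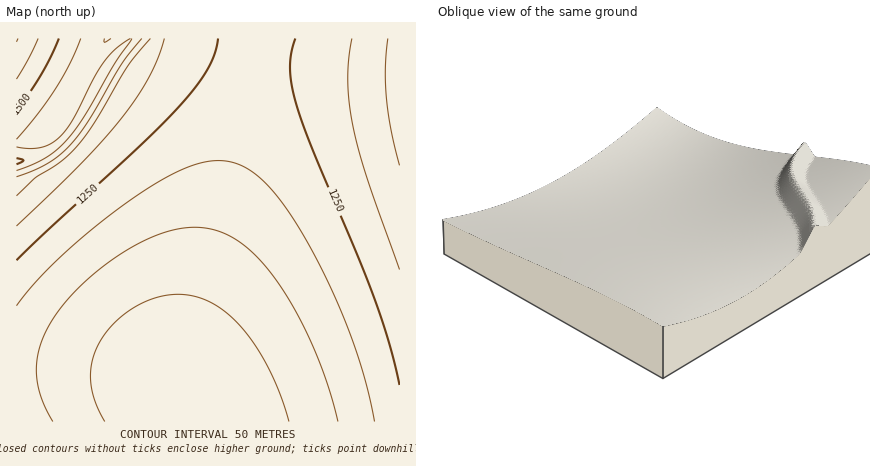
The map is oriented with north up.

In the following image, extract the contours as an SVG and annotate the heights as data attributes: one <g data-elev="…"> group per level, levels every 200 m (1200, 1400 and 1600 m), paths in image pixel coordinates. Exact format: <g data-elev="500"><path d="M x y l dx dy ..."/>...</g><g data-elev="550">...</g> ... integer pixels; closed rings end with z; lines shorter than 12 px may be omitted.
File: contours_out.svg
<g data-elev="1200"><path d="M16 306l23-28 31-29 36-31 38-28 28-16 24-10 22-3 18 2 18 10 18 18 20 27 22 35 20 43 18 44 14 41 9 41"/></g><g data-elev="1400"><path d="M16 177l32-14 12-8 11-11 18-24 34-58 19-24"/></g>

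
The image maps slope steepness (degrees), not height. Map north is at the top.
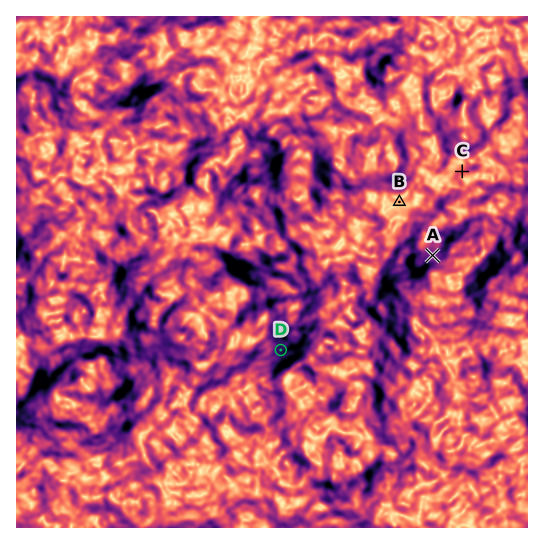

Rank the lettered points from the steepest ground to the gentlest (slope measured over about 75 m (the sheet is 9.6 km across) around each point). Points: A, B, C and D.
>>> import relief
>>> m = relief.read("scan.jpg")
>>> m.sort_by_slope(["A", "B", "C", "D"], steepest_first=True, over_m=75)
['D', 'A', 'C', 'B']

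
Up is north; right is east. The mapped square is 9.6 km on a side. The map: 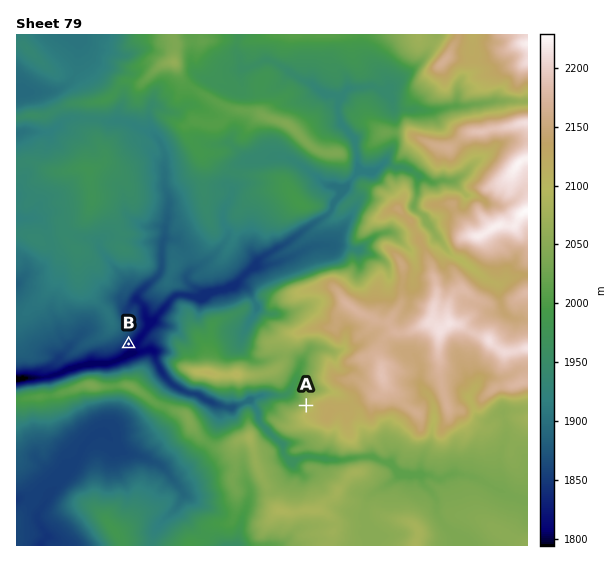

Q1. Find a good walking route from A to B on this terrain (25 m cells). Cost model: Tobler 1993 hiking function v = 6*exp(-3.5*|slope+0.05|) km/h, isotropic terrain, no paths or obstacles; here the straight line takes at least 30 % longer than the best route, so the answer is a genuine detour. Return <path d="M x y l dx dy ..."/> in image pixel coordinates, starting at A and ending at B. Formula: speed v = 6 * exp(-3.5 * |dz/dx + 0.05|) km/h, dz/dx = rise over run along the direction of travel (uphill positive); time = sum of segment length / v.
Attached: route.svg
<path d="M306 405l-17 0-8-4-22 0-6 4-3-1-17 0-6 3-2 0-27-14-5 0-22-10-5-6-5-10-3-3-4-7-3-2-20-11-2 0"/>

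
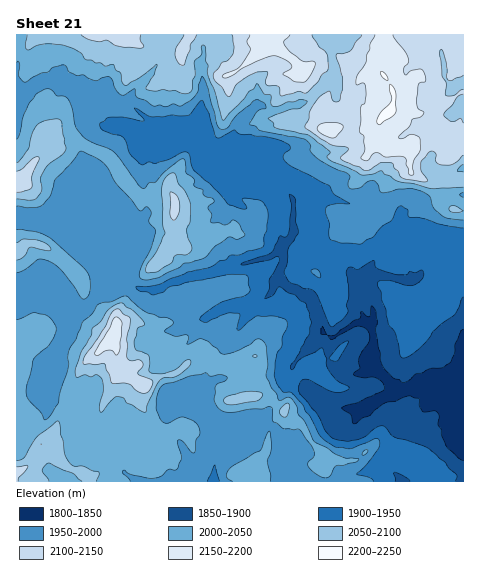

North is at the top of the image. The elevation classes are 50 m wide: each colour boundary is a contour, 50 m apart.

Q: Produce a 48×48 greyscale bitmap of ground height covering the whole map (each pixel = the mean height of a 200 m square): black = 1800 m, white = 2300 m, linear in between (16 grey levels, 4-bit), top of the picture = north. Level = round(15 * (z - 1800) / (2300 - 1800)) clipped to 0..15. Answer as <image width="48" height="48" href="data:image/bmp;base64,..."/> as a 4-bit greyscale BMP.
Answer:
<image width="48" height="48" href="data:image/bmp;base64,Qk32BAAAAAAAAHYAAAAoAAAAMAAAADAAAAABAAQAAAAAAIAEAAATCwAAEwsAABAAAAAAAAAAAAAAABEREQAiIiIAMzMzAERERABVVVUAZmZmAHd3dwCIiIgAmZmZAKqqqgC7u7sAzMzMAN3d3QDu7u4A////AJiHd3iHZmZmVVZUZnd2VVVmVVVDMzNEM5mHeIh3ZmZnZmZVV3d2VVZ2ZlQzMzREMniIh3d3ZmZ3ZmZVVWdmVVZ3ZmVDM0RDIniYh3d3ZmZ3dmZVVVZmVWZmVVZUNEMyEXeJh3d3dmZ3dmZlVVVmZmZUMzRUMzMiEXZ4h2Z3d3Z3dmZVVVVmZmZDIiIzMiIiEXZmd2Z3d3d2ZmZVVVVWd2UyIhIjIiIhEWZmdmd3d3d2VVVVZmZmh1QyIhEiIiIhEWZmZ2Z4d4h1VVVWeHd2d1MiIiERIiEREWZmZ3d4iImGVVVWd4h2VTIjMyIhERERAWZmZ3d4mZqXZVVmZ3d1QzM0MyIhERAQAWZmZoiIqqmIh2ZmZmZlMzRDMhERIiEREGZmZnmZqql3d3d3d3dlQ0RDMiESIyIiEWZmZnmqqoh3d3d3Z3d1QzMzMyESMzMiIXZmZniruod3dmdmVWdlRDIzMyESMzMyIXdmZmeLuod3ZmZlVVZlVEMiIzISNEMyIXdmZWeJuod2ZVVVVVVVVEMiIiETNEQzImZmZWZ4qpd2ZlVFVUVVVEMjMiETNERDMmZmVVVnmHZlVWVUREREREMkQyIjREREQ2ZmVWZWZ2VVVWZVVEQzRDI0QyIjREREQ1ZlVmZVVVVEVVZlVVRDMyNEQyIjQzREQ2VVZmZVVVVlREVVVVRDI0REQyIzMzM0RGZVZnZVVVeHZVRERERDNEREQzIzMzM0RHZmZ2VVVVaIh2ZVRDMzNEREQzM0QzMzM4d3dlVVVVV4iHdlVURDM0REREQ0QzMzM4iHZVVVVVVomIdmZlVTM0REREREQzMzM3dmVVVVVVVniHd2ZmVUMzREVVVERERERFVVVVVVVVZnmHdmZmVUQzREVVVUREREVVVVVVVVVVZnmYdmZlVUQ0RFVVVVRFVWd2ZlVVVVVWZnmYdmVVVUQ0RFVVVVVVVnd4h2VVVVVmZnmXdlREREQ0REVVVmVVVnZpmGZVVVZmZnmHZURERENEREVmZmZmeId6mHZlVVZ2Zmh2VERERDRERVVndniZmYiJmHZlVWZlVVZ1REREM0RFVWZ4mImqmIiImYd2VmdlREVlREQzM0RVVniaqqqrmZqXiYh2ZmZURERERERERERVZ4iau7u7qaqmeIh3ZlVUREREREREREVWaJqqu7u7qaqmeIh2VVRERERERFVFVmd4mruqvMu6qpqmd4h2VURERERERGdVZ4iJmrqqvMy6qpmWZ3d2VVVVVVVVRHh1Z3iImqqqu8y7qpmVZ3dmVVVVVmZmVXiHZoh3iZmau8y7qpmFZmZlVVVmd3d3ZomYd4mZiZmqu8y7qpmWVWVVVVZ3eIiIZomYiJmqqJmqu8y7qpmWZmVmZmeIh4mYd6qpmaq7qYmavMu7upmWd2Znd3eJmImZd5qqqqq7upmavMu6qpmXd3d3iIiJmImZiJmau6u6qpmZq8u6qpmXh3d4iJmZmYmZiImau7uqmZmZq7uqqZmXiIiJmZmZmYiZmJmau7uqmZmZq7uqmZqQ=="/>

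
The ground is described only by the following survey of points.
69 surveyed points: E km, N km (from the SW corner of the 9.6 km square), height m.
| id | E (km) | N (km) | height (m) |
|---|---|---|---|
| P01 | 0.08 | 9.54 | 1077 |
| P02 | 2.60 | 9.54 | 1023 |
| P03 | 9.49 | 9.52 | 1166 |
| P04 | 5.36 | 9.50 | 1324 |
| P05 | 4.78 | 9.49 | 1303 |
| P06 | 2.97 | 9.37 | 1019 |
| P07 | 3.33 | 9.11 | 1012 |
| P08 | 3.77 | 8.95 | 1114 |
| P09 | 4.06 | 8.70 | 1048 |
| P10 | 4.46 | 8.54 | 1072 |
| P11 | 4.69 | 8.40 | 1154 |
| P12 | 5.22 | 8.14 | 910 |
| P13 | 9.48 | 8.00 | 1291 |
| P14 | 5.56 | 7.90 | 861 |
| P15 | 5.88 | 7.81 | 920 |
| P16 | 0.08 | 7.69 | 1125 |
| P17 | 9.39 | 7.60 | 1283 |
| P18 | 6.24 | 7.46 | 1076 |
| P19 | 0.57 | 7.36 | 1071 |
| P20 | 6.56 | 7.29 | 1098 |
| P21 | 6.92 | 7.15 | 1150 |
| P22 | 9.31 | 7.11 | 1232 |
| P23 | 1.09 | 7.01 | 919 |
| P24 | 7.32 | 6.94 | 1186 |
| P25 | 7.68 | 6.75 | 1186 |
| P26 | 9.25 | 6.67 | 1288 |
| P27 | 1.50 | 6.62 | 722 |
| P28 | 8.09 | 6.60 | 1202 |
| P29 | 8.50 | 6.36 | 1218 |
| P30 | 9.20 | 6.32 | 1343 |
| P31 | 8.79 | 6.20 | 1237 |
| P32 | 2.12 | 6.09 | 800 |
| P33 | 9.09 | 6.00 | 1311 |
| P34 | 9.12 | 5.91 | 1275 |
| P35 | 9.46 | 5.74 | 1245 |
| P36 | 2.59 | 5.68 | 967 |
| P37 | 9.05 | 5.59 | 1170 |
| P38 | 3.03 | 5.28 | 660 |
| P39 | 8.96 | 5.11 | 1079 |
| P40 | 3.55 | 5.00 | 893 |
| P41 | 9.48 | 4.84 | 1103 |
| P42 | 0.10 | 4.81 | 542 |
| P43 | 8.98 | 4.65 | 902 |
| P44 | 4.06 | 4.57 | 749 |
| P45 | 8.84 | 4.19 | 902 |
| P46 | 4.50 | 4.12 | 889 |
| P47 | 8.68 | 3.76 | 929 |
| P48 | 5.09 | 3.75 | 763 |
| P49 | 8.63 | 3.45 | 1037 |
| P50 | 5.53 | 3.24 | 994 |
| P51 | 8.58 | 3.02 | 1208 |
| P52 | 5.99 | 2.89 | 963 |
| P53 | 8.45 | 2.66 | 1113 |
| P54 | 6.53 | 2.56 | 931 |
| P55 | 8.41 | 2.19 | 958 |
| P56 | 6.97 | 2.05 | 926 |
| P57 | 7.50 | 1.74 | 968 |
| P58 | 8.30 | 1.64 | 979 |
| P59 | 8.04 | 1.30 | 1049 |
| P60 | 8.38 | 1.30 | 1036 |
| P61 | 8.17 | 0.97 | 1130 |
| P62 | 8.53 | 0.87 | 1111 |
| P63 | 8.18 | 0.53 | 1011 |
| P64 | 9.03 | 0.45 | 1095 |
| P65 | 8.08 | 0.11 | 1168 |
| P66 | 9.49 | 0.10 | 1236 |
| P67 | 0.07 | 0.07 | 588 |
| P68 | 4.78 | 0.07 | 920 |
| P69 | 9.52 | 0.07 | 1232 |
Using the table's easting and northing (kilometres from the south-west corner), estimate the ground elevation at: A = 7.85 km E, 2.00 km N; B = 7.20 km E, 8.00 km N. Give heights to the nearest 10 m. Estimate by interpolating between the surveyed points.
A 960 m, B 970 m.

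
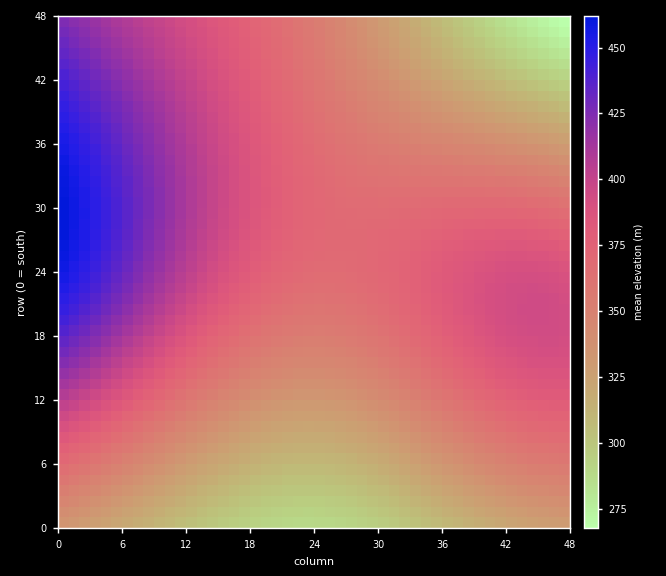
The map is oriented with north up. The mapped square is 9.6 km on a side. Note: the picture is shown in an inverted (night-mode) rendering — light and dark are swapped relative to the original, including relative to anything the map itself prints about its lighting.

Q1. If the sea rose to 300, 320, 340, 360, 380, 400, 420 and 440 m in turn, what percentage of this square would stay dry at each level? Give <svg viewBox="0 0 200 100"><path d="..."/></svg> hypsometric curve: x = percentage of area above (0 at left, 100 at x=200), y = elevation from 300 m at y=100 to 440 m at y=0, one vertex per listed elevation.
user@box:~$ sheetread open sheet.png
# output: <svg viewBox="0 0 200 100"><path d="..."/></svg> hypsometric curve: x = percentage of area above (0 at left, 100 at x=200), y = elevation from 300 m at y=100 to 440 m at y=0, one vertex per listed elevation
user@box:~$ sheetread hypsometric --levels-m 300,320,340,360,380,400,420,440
<svg viewBox="0 0 200 100"><path d="M192 100l-17-14-25-15-33-14-48-14-33-14-15-15-13-14"/></svg>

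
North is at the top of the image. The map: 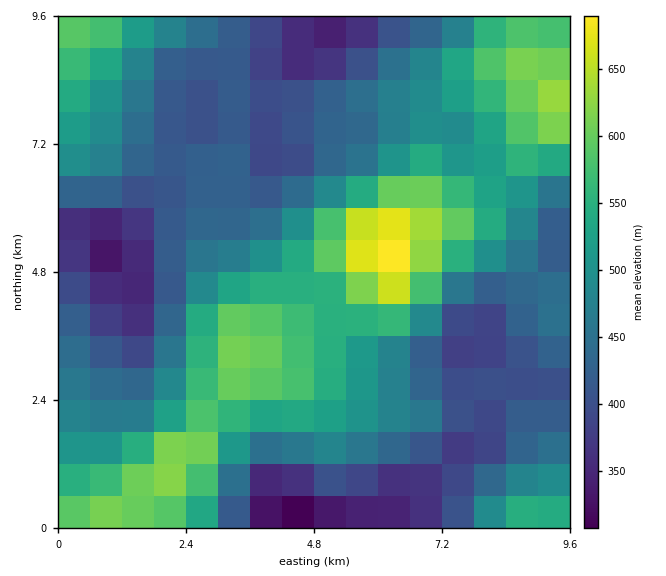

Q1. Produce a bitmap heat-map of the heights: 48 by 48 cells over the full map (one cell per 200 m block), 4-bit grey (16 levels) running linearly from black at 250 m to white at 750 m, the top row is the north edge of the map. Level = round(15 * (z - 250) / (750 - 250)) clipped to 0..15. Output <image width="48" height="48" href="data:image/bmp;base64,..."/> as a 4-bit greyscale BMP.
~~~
<image width="48" height="48" href="data:image/bmp;base64,Qk32BAAAAAAAAHYAAAAoAAAAMAAAADAAAAABAAQAAAAAAIAEAAATCwAAEwsAABAAAAAAAAAAAAAAABEREQAiIiIAMzMzAERERABVVVUAZmZmAHd3dwCIiIgAmZmZAKqqqgC7u7sAzMzMAN3d3QDu7u4A////ALu7u7qqqpl2VDIiEiIiMzMzNEVWiZmZmaqru7qqqpl2VDIiIiIzMzMzNEVWeJmZmaqqu7u6qqmGVDIiIjMzMzMzNEVWeImZiJmaqru7uqmHVDIiIzREQzMzNERWZ3iIiJmZmqu7u7qXZDMzNEVVRDMzNERVZnd3d5mZmau7y7qYZURERVZlVERDM0REVWZnd4iIiZq7zLupdlVVVmZmZVVURERERVZmZoiHiImqvLuph2ZmZ3d3ZmZlVEQ0RFVmZod3d3iJq7upiHd3d3h3d2ZmZUQ0RFVmZnd3d3d4mqqqmIiIiIiId3d3ZlRERFVmZXd2ZmZ3iaqqmYiZmYiIh3d3dlVERFVVVXdmZmZniJqqqZmZmZmIiHd3ZlVERVVVVXdmZmZneJqqqqqqqpmYiHd2ZVVEVVVVRHZmZlVmeJqru6qqqpmYh3dmVVREVVRERGZmZVVWeJqru7uqqpmYh3dmVURERERFVWZmVUVWZ4mru7uqqpmYh3dmVERERERVVWZlVERFZ4mru7uqqZmYiHdmVUREREVVVmZVVERFZ4mqu7qqqpmYiId2ZURERFVVZmZVRDNFZ4mqu7qqqpmZiIiHZVRERFVmZmVUQzNEV4mqu6qqqZmZmamYdlRERFVmZlVEMzM0VomaqqqpmZmZqruph1VERVZmZlVEMzM0VniZmqmZmZmZq8y6mGVURVZmZlREMzM0VmeIiZmZmZmavN3LqHZVVVZmZkRDMzNEVmd3iImZmZmrzd3MuYdmZmZmZkRDMiNEVmZ3d4iJmZqrzd3cupiHdmZmVUQzIiNEVmZmd3eImaq83e3cuqmId3ZlVTMyIiNFVmZmZmd4mavM3u3cy6qZiHdmVDMyIjNFVmZmZmZ3iavM3u3cy7qpmHdmVDMzMzNFVWZVVWZneJq8zd3My7uqmHd2VEREREREVVVVVVVmd4mqvMzMu7qpmId2VUVVVEREVVVVVVVWZ3iJq7zLu6qZmId2ZVVmVVVFVVVVVVVVZnd4mqu7uqmZiIh3ZmZmZlVVVVVWVVVVVmd3iJqqqpmIiIiHdnd3ZmVVVVVmVVREVWZmd4maqZiIiJmYh3d3dmVVVVVVVVRERVZmZniJmYiIiZmZmIiHd2ZVVVVVVVRERVVVVmeIiHd4iZqqqYiId2ZVVVVVVURERVVVVmd4h3d4iaqrqoiId2ZVVURVVVREVVVVZmd4d3d4iaq7u4iId2ZlVURVVVRFVWZmZmd3d3eImaq7u5iIh3ZlVURVVVRVVWZmZmd3d3iImaq7zJmIh3ZlVUVVVVREVVVmZmd3d4iZmqu7zJmYh3ZlVUVVVVREREVVZmd3eImZqqu7u6mZiHdlVVVVVURDM0RFVmZ3eImaqru7u6qZmHdmVVVVVURDMzNEVWZnd4maq7u7u6qpmYdmVVVVVURDMzM0RFZmZ3iaqru7qqqqqYd2ZmVVVURDMzMzRFVmZneJqqqqqqqqqZh3d2ZlVUREMzMzNEVVVmeJmqqqqqqqqpmIh3ZmVUREMzMzNERVVVZ4maqqqg=="/>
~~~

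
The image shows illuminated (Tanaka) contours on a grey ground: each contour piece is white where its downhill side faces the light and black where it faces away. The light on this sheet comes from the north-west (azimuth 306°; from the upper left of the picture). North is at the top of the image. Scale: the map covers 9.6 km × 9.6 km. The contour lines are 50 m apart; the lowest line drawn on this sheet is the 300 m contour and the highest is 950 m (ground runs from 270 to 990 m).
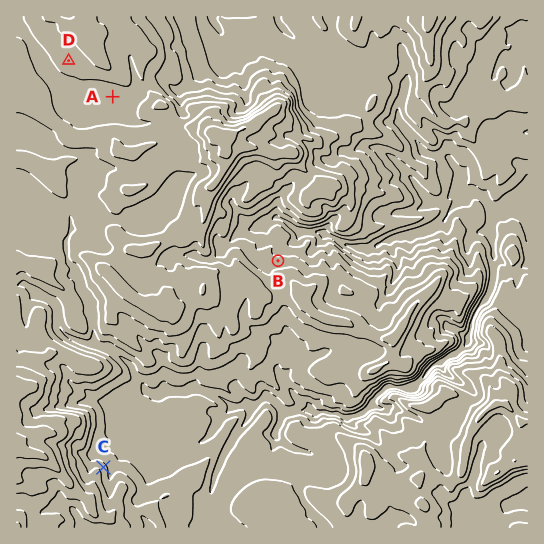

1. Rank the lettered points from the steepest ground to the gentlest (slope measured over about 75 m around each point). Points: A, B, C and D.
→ C B D A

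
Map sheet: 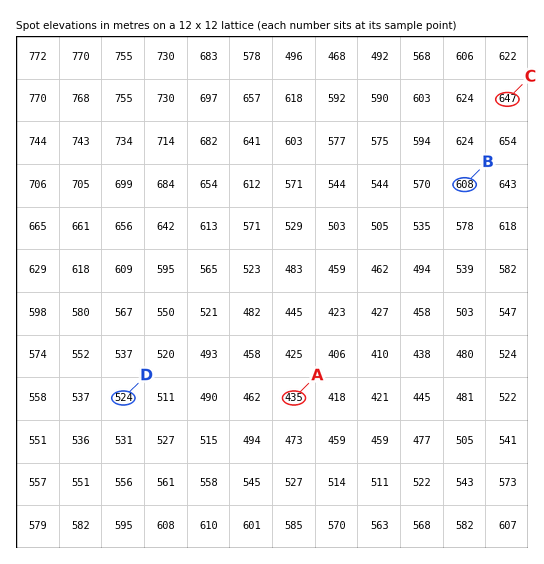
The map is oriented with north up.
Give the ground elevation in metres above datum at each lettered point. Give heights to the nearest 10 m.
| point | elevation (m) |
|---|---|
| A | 430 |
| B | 610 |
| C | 650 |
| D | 520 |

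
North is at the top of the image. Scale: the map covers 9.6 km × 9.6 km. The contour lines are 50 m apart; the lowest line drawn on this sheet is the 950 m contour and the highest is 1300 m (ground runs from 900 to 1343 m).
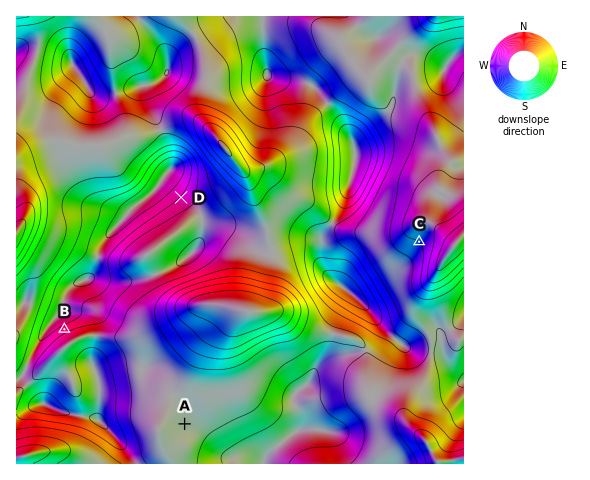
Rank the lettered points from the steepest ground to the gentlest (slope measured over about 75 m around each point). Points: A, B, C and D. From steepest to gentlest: B D C A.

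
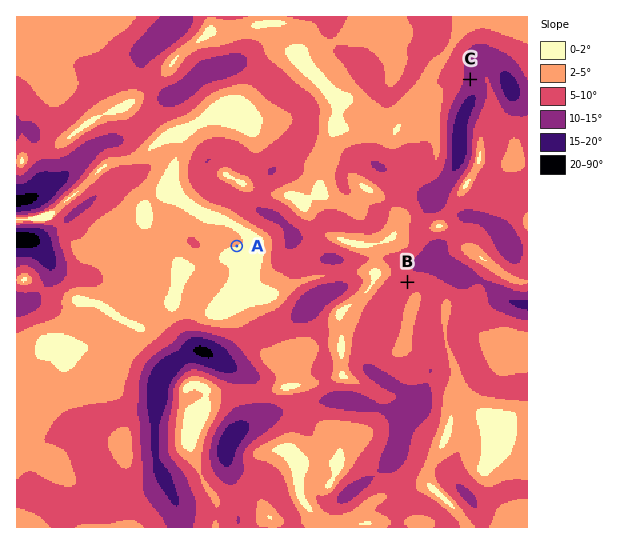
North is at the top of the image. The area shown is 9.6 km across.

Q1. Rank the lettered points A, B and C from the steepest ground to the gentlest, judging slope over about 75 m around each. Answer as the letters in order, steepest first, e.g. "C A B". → C B A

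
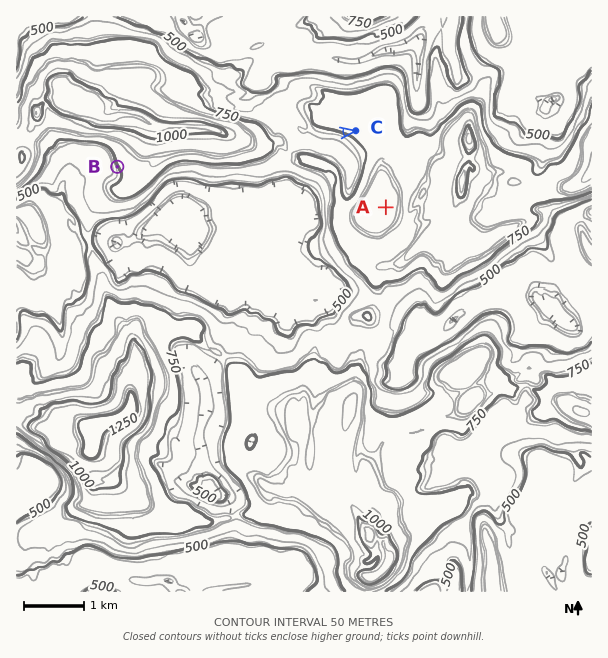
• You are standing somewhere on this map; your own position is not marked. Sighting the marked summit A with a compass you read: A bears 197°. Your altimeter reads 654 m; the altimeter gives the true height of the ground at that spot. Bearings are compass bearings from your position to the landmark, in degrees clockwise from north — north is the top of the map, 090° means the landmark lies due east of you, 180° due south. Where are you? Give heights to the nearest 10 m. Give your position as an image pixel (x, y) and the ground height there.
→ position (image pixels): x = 410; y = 129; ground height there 650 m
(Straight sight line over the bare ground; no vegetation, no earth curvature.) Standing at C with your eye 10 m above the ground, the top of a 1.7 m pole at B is hidden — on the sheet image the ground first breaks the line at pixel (271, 143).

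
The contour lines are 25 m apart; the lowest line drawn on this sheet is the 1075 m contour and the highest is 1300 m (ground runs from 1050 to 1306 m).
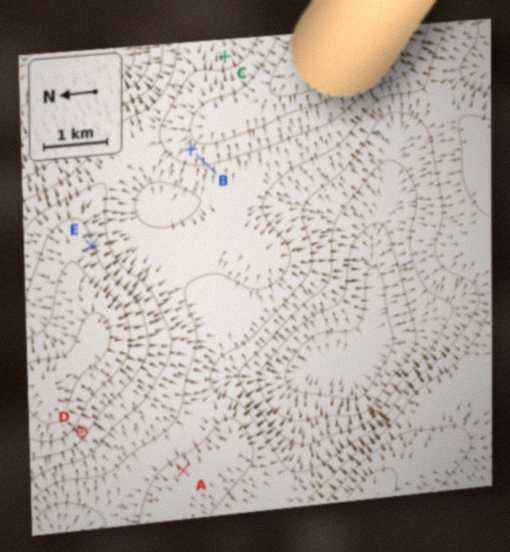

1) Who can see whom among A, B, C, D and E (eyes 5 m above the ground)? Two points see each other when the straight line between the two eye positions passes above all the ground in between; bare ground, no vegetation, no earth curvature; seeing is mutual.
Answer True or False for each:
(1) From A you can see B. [True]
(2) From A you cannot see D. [False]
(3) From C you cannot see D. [True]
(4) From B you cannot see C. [True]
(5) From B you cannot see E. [False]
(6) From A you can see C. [False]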